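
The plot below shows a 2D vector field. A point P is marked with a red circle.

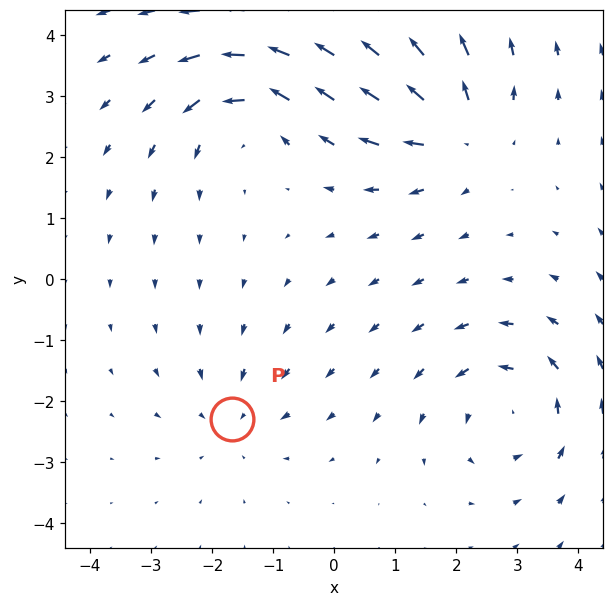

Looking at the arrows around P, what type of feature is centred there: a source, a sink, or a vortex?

sink

At P (-1.7, -2.3) the arrows converge inward. Divergence about -3, curl ≈0 — negative divergence with near-zero curl is a sink.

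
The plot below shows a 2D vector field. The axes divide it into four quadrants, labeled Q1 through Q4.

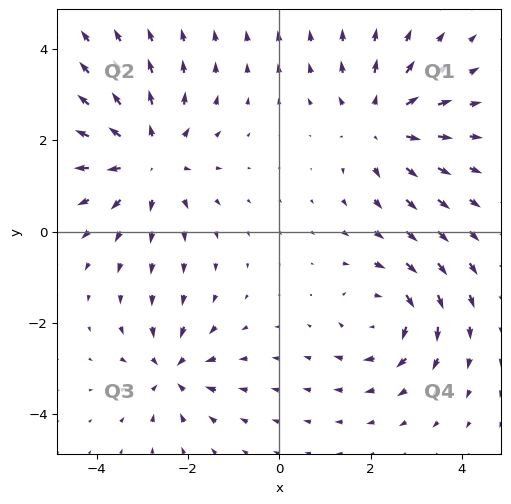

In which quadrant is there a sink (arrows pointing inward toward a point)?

The sink sits at approximately (-2.4, -3.1), which lies in quadrant Q3. The divergence there is about -4, negative as expected for a sink.

Q3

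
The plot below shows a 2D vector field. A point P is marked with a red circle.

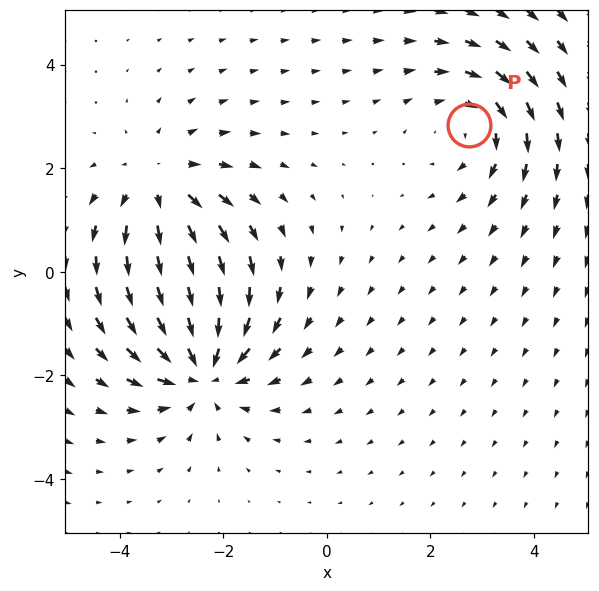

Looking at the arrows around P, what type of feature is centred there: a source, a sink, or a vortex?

vortex

At P (2.8, 2.8) the arrows circulate clockwise. Divergence ≈0, curl about -3 — near-zero divergence with nonzero curl is a vortex.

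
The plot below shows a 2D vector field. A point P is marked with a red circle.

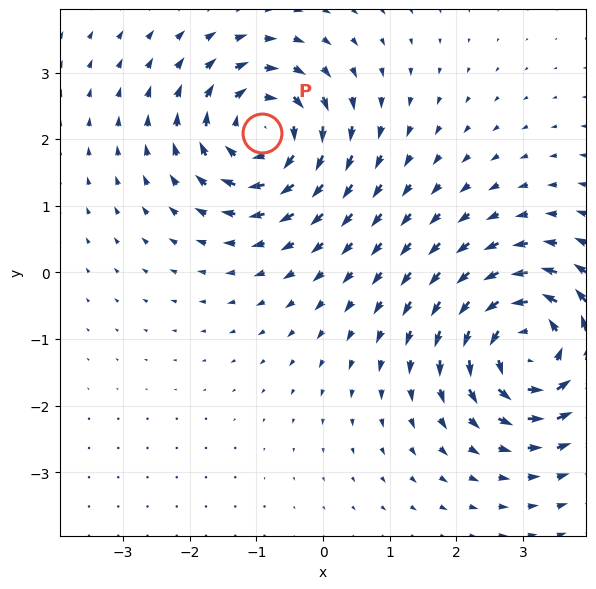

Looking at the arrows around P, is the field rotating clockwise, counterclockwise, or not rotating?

Near P at (-0.9, 2.1) the arrows circulate clockwise. The curl (z-component) there is about -6; negative curl means clockwise rotation.

clockwise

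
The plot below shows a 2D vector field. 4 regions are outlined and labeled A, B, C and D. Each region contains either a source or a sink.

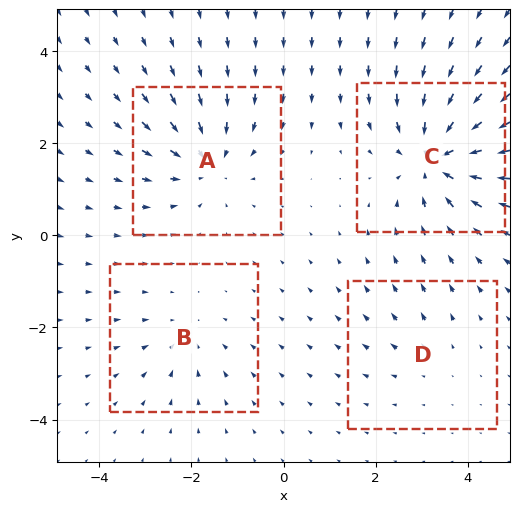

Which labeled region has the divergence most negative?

C

Divergence at each region's feature centre — A: about -5, B: about -3, C: about -7, D: about +2. Region C is most negative.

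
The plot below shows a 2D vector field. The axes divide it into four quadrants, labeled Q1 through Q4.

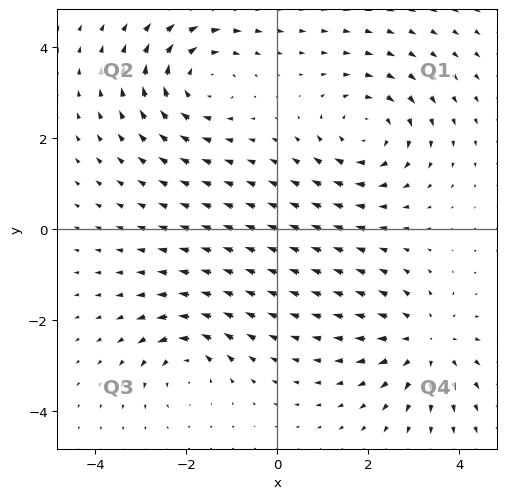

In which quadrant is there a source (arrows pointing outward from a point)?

Q4

The source sits at approximately (3.3, -2.5), which lies in quadrant Q4. The divergence there is about +4, positive as expected for a source.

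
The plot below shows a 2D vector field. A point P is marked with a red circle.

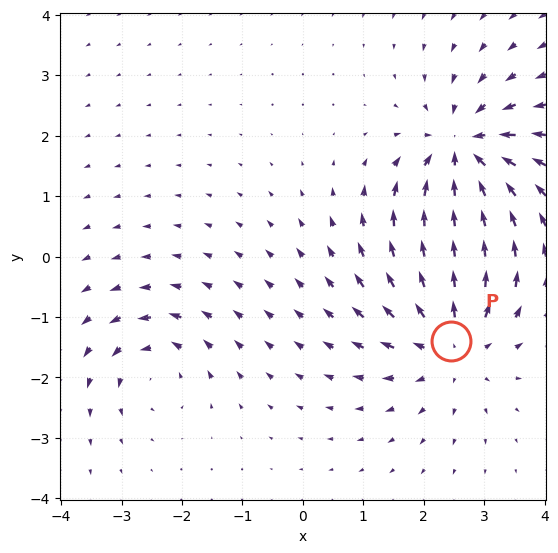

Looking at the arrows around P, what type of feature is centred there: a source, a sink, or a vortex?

At P (2.5, -1.4) the arrows spread outward. Divergence about +5, curl ≈0 — positive divergence with near-zero curl is a source.

source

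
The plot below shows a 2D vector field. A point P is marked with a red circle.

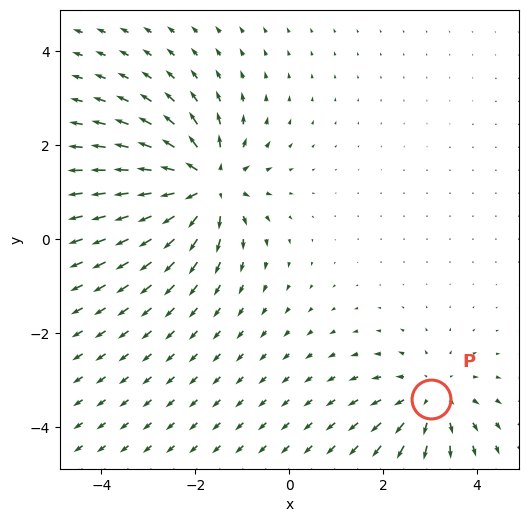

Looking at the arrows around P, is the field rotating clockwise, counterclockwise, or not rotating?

Near P at (3.0, -3.4) the arrows show no circulation. The curl there is ≈0.

not rotating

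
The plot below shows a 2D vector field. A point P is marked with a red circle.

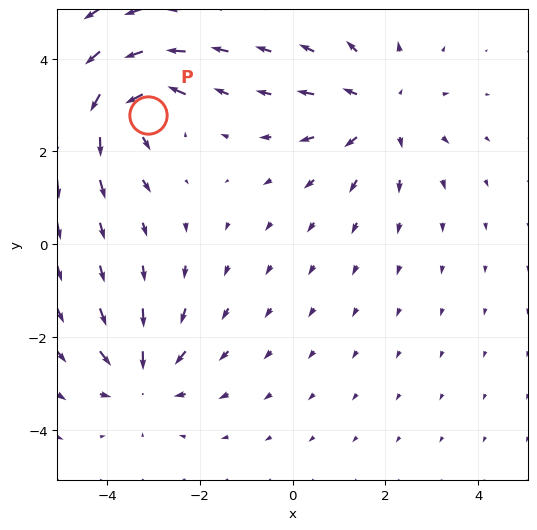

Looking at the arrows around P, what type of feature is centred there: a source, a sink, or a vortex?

At P (-3.1, 2.8) the arrows circulate counterclockwise. Divergence ≈0, curl about +5 — near-zero divergence with nonzero curl is a vortex.

vortex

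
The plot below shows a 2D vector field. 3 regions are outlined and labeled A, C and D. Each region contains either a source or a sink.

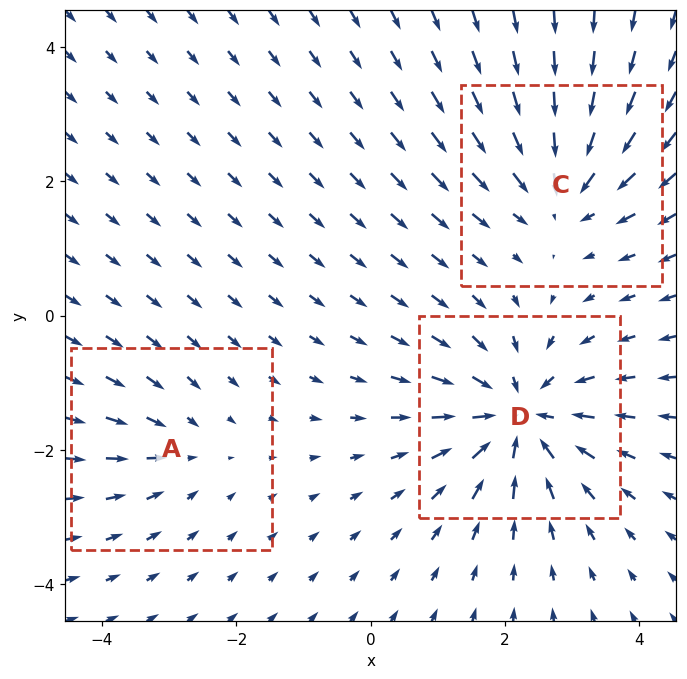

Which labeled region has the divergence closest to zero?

Divergence at each region's feature centre — A: about -2, C: about -4, D: about -5. Region A is closest to zero.

A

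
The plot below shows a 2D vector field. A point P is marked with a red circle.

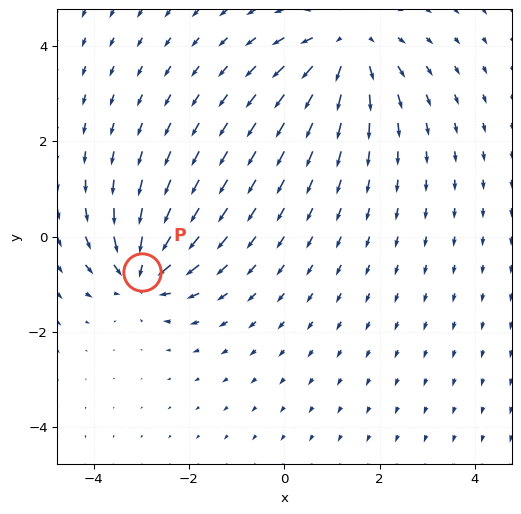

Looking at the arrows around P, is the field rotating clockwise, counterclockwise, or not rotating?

not rotating

Near P at (-3.0, -0.7) the arrows show no circulation. The curl there is ≈0.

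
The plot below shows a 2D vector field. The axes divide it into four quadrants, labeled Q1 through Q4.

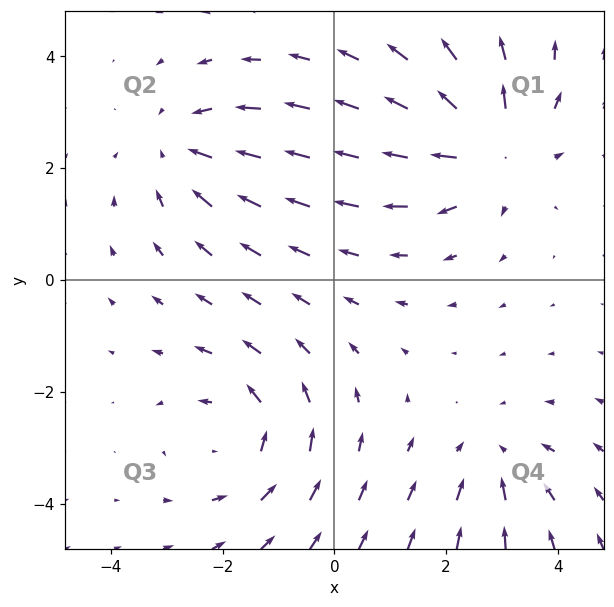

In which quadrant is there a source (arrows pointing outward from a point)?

Q1

The source sits at approximately (2.8, 2.4), which lies in quadrant Q1. The divergence there is about +5, positive as expected for a source.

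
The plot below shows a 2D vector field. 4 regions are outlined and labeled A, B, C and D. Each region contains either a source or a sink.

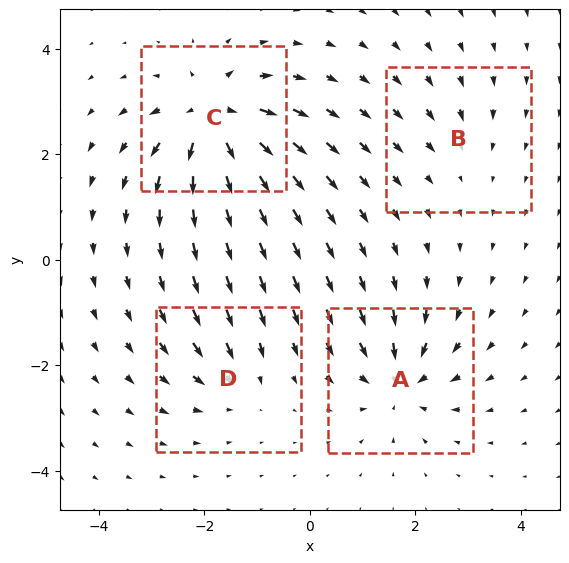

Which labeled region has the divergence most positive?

Divergence at each region's feature centre — A: about -7, B: about -3, C: about +9, D: about -4. Region C is most positive.

C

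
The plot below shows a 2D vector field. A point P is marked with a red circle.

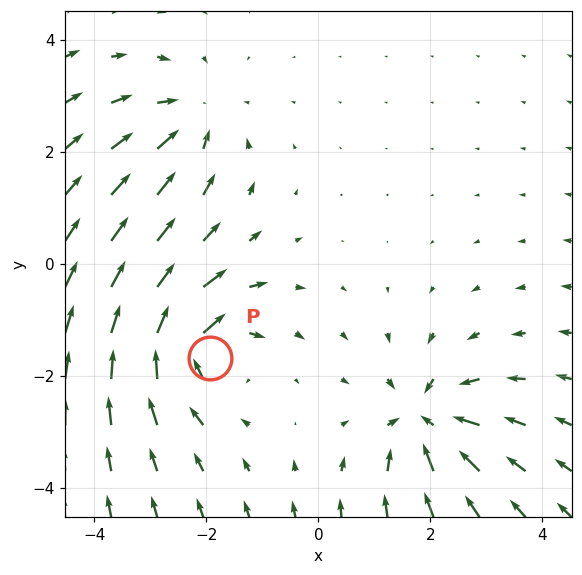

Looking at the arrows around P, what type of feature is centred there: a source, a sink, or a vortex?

vortex

At P (-1.9, -1.7) the arrows circulate clockwise. Divergence ≈0, curl about -5 — near-zero divergence with nonzero curl is a vortex.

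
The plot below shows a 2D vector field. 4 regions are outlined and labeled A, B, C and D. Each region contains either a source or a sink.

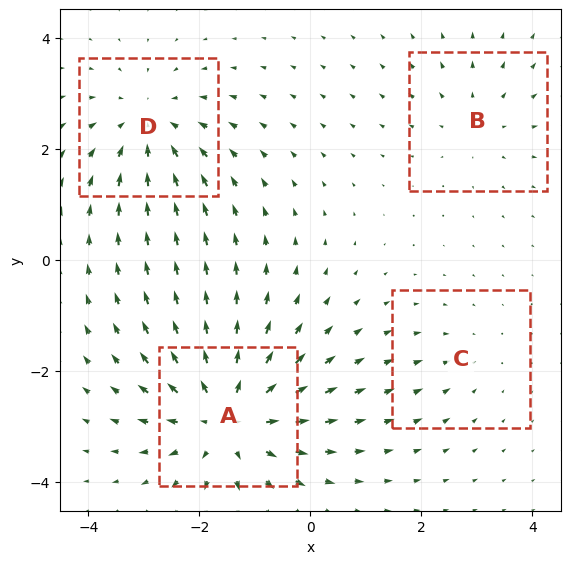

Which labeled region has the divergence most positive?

Divergence at each region's feature centre — A: about +6, B: about +3, C: about -2, D: about -4. Region A is most positive.

A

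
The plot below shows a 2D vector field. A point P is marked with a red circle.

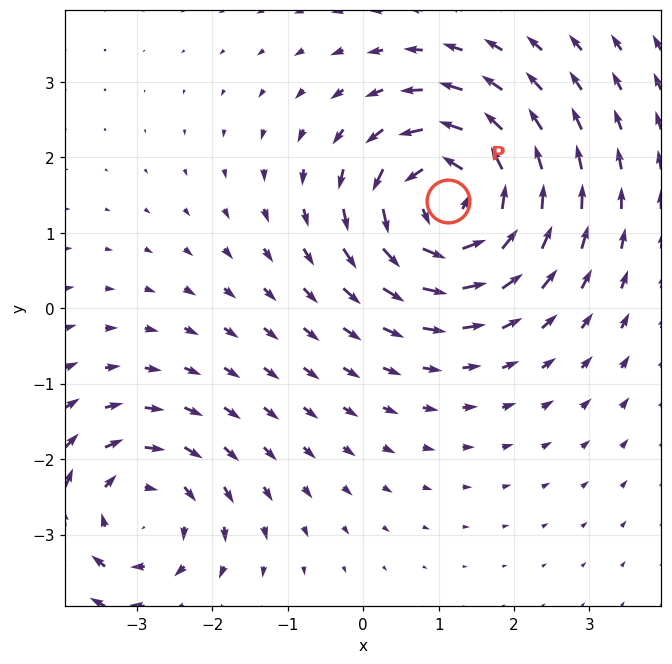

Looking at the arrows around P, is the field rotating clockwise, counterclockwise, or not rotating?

counterclockwise

Near P at (1.1, 1.4) the arrows circulate counterclockwise. The curl (z-component) there is about +5; positive curl means counterclockwise rotation.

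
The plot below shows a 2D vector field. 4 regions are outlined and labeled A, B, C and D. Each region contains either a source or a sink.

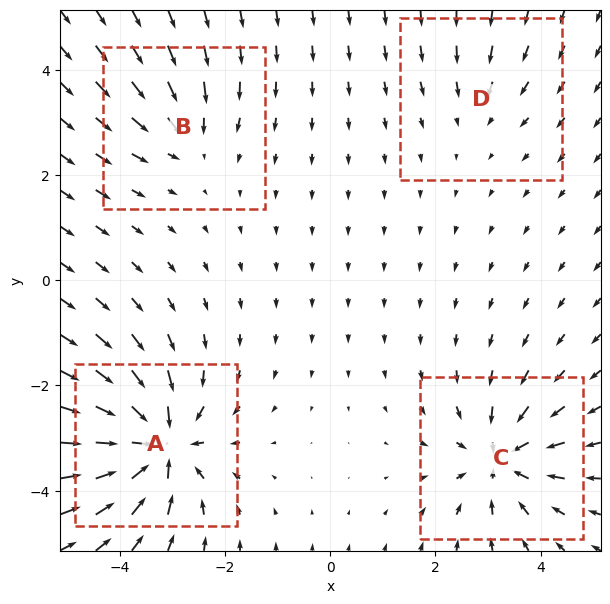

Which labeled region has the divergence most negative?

Divergence at each region's feature centre — A: about -8, B: about -4, C: about -6, D: about -2. Region A is most negative.

A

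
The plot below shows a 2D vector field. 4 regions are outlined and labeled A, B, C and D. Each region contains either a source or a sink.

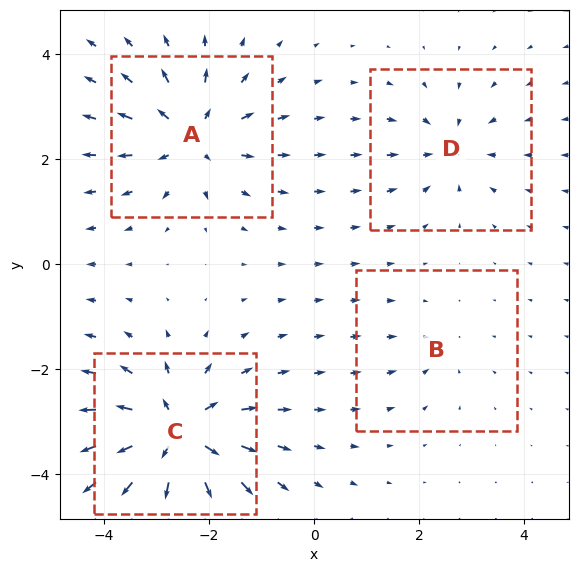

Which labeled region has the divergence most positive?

C

Divergence at each region's feature centre — A: about +6, B: about -2, C: about +8, D: about -4. Region C is most positive.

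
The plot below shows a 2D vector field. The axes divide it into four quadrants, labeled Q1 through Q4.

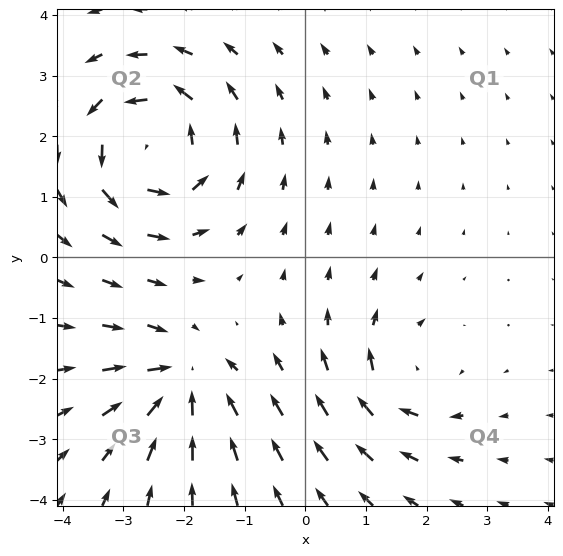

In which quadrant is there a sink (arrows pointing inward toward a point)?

The sink sits at approximately (-2.0, -2.0), which lies in quadrant Q3. The divergence there is about -5, negative as expected for a sink.

Q3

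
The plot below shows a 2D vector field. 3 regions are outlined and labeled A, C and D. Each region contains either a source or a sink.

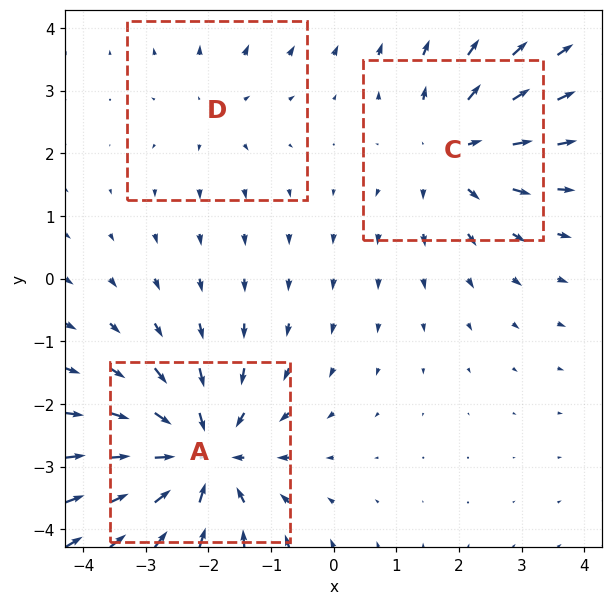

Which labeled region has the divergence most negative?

A

Divergence at each region's feature centre — A: about -4, C: about +3, D: about +2. Region A is most negative.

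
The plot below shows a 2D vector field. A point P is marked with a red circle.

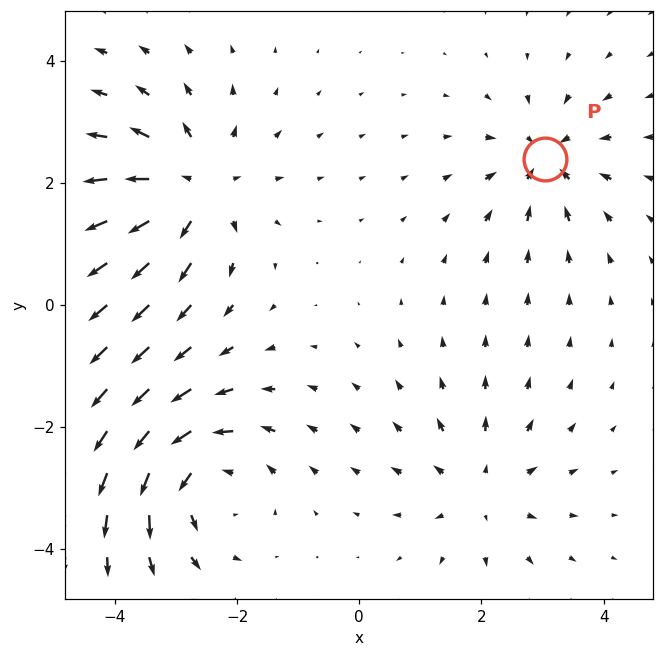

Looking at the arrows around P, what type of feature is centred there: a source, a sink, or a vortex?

At P (3.0, 2.4) the arrows converge inward. Divergence about -4, curl ≈0 — negative divergence with near-zero curl is a sink.

sink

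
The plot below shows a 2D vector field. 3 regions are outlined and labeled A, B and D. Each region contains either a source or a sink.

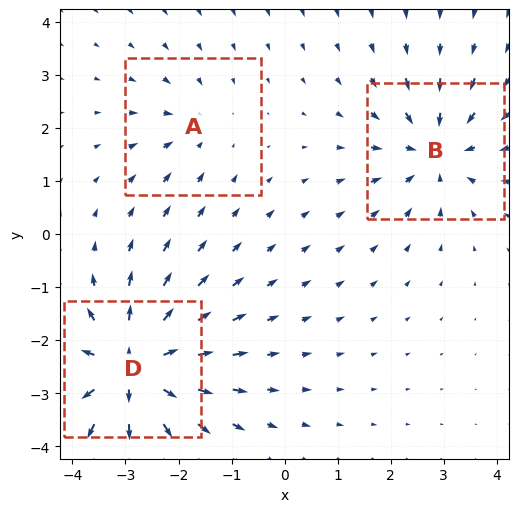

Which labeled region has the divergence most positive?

Divergence at each region's feature centre — A: about -2, B: about -4, D: about +5. Region D is most positive.

D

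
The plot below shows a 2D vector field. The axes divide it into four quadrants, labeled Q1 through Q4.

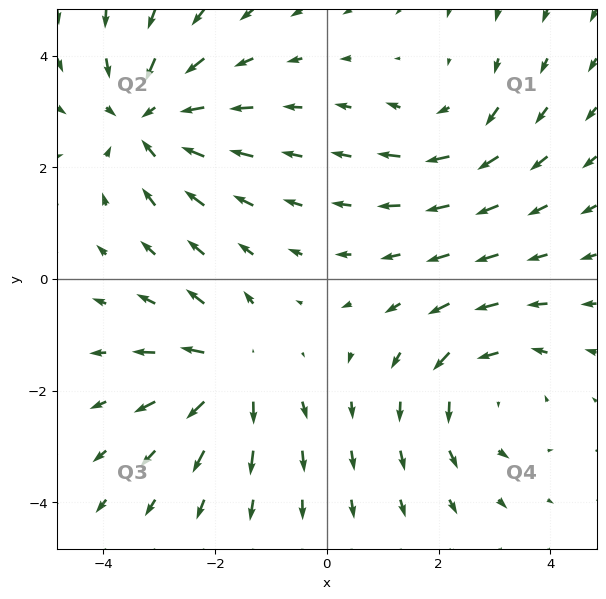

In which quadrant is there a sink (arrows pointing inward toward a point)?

Q2

The sink sits at approximately (-3.2, 2.9), which lies in quadrant Q2. The divergence there is about -4, negative as expected for a sink.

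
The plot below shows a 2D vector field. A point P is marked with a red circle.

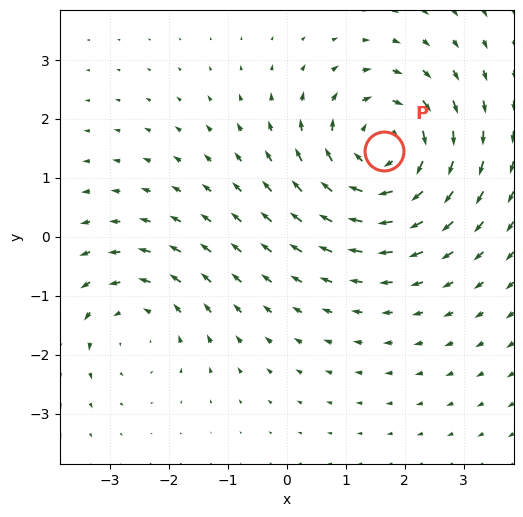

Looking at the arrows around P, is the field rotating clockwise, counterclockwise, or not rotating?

clockwise

Near P at (1.6, 1.5) the arrows circulate clockwise. The curl (z-component) there is about -4; negative curl means clockwise rotation.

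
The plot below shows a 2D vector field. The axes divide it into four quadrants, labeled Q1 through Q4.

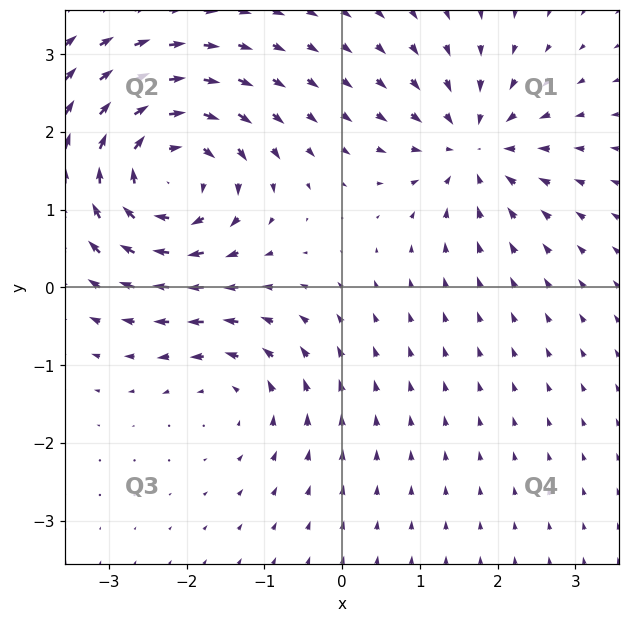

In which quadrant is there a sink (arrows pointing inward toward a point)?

The sink sits at approximately (1.7, 1.8), which lies in quadrant Q1. The divergence there is about -4, negative as expected for a sink.

Q1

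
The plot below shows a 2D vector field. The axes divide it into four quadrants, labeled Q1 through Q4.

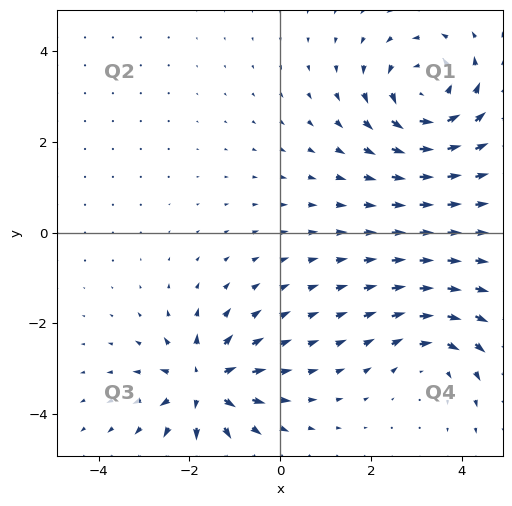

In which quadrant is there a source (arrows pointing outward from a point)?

Q3

The source sits at approximately (-1.7, -3.3), which lies in quadrant Q3. The divergence there is about +6, positive as expected for a source.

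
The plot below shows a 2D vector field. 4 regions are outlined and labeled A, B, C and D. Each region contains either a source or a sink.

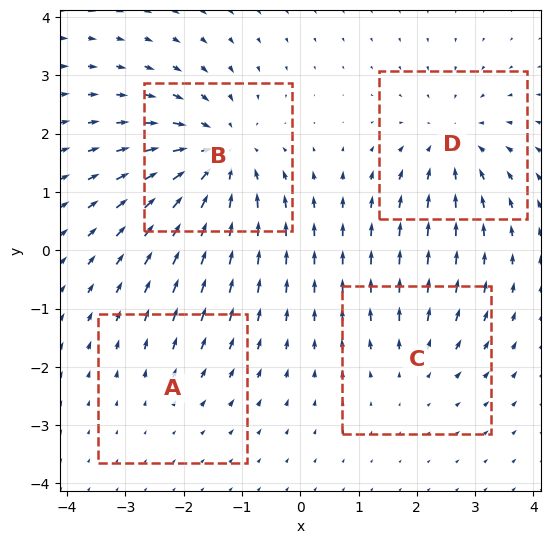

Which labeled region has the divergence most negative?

Divergence at each region's feature centre — A: about +2, B: about -6, C: about +3, D: about -4. Region B is most negative.

B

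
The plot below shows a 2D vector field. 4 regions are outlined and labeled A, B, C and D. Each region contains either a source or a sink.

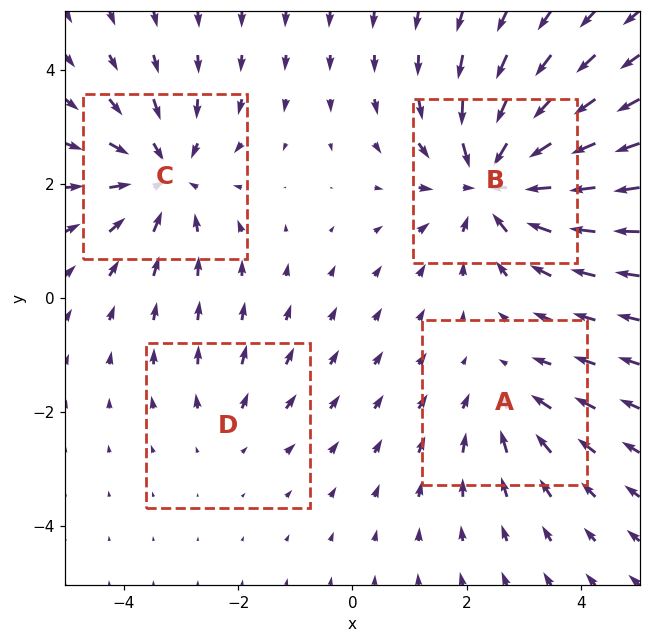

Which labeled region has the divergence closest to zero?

D

Divergence at each region's feature centre — A: about -3, B: about -6, C: about -5, D: about +2. Region D is closest to zero.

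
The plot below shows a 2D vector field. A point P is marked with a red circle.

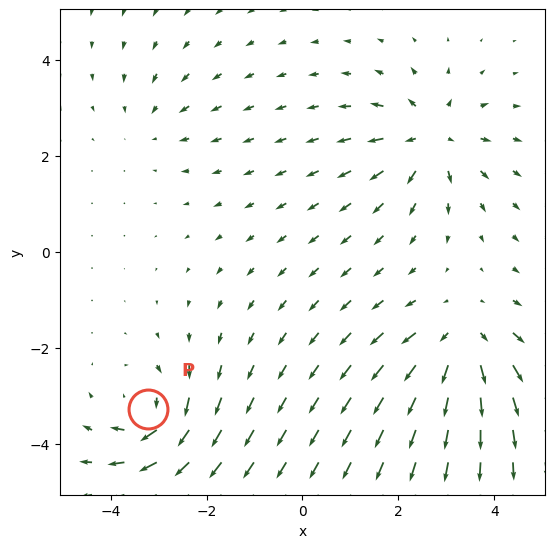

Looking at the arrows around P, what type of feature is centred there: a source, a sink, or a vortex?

At P (-3.2, -3.3) the arrows circulate clockwise. Divergence ≈0, curl about -6 — near-zero divergence with nonzero curl is a vortex.

vortex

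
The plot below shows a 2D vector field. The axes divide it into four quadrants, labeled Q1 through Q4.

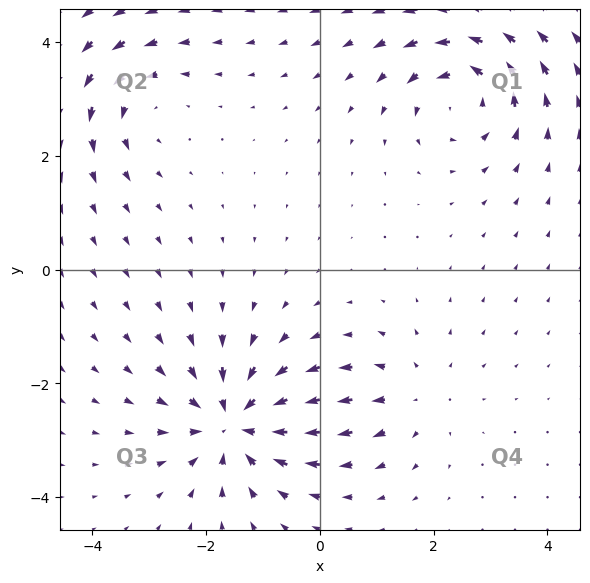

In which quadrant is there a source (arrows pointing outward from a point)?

The source sits at approximately (1.7, -2.2), which lies in quadrant Q4. The divergence there is about +3, positive as expected for a source.

Q4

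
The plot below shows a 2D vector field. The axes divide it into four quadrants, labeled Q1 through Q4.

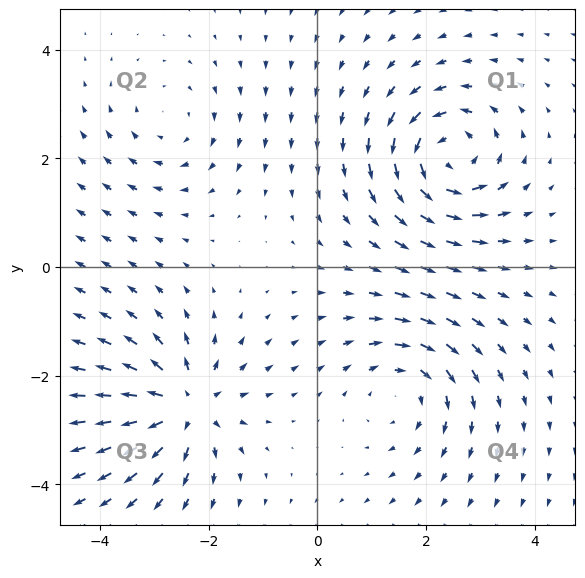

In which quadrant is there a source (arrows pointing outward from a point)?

The source sits at approximately (-2.4, -2.6), which lies in quadrant Q3. The divergence there is about +5, positive as expected for a source.

Q3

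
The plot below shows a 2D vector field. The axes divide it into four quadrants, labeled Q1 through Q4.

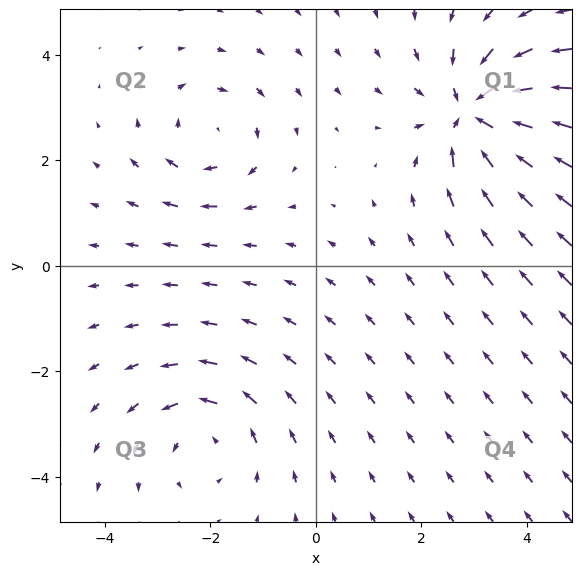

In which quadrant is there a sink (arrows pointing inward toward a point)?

The sink sits at approximately (3.0, 2.9), which lies in quadrant Q1. The divergence there is about -5, negative as expected for a sink.

Q1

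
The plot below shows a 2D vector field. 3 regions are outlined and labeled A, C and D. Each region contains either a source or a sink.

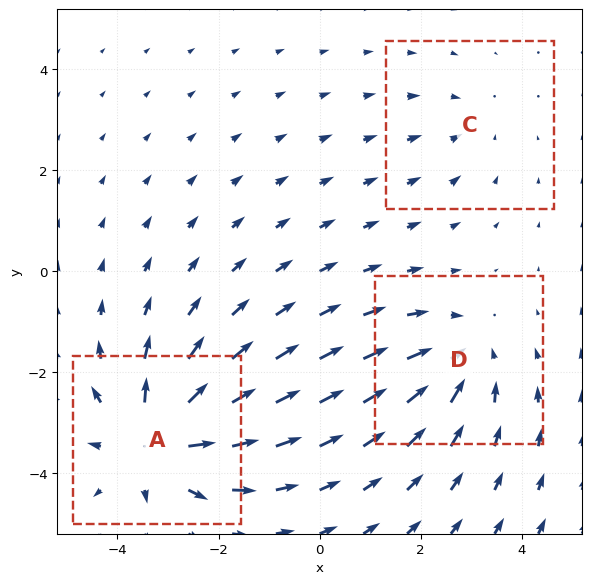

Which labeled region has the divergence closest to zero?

Divergence at each region's feature centre — A: about +5, C: about -2, D: about -3. Region C is closest to zero.

C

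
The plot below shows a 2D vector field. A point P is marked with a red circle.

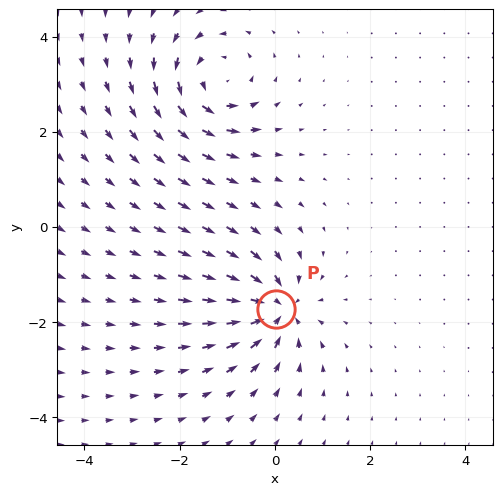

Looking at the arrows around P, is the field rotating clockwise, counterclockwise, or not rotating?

Near P at (0.0, -1.7) the arrows show no circulation. The curl there is ≈0.

not rotating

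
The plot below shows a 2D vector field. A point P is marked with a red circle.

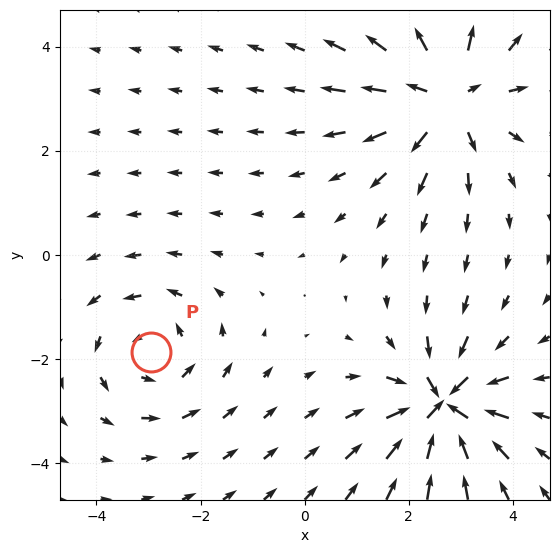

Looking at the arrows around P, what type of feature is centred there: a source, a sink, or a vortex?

At P (-3.0, -1.9) the arrows circulate counterclockwise. Divergence ≈0, curl about +3 — near-zero divergence with nonzero curl is a vortex.

vortex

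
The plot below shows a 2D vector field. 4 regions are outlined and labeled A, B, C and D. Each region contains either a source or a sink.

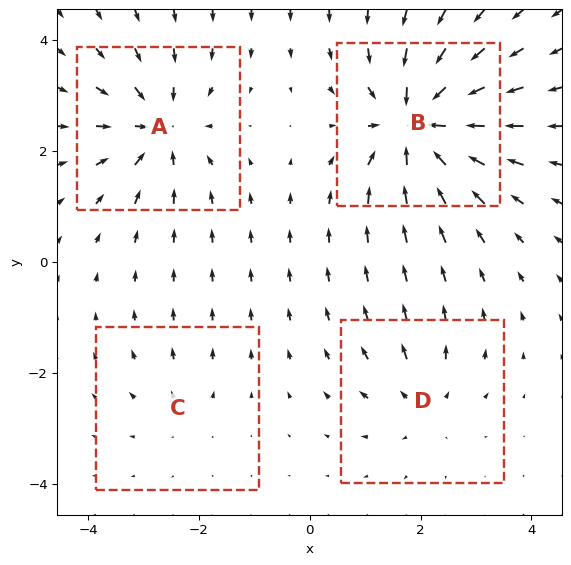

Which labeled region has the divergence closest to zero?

Divergence at each region's feature centre — A: about -6, B: about -8, C: about +2, D: about +4. Region C is closest to zero.

C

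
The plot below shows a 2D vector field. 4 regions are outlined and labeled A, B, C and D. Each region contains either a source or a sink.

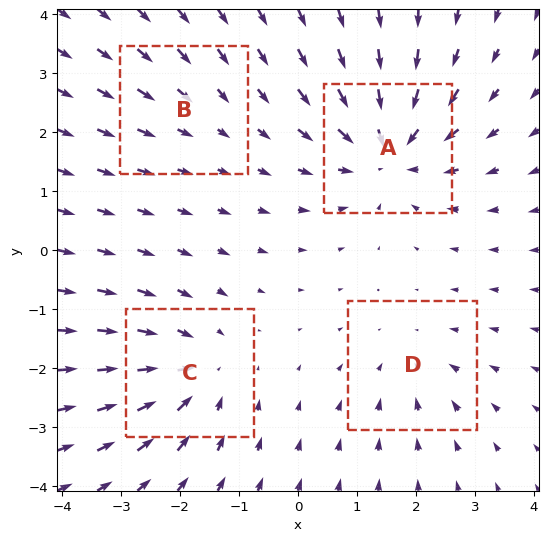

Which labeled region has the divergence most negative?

A

Divergence at each region's feature centre — A: about -7, B: about -2, C: about -5, D: about -3. Region A is most negative.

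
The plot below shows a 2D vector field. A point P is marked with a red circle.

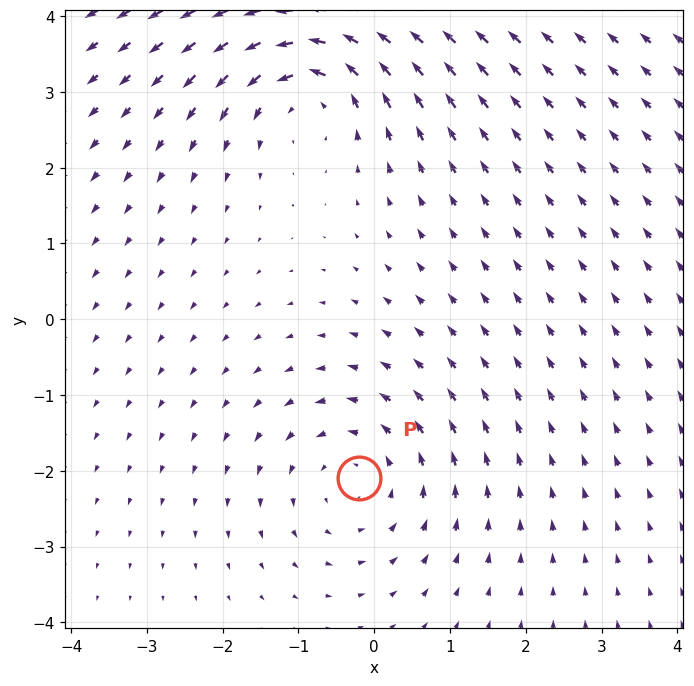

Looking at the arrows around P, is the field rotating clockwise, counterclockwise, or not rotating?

counterclockwise

Near P at (-0.2, -2.1) the arrows circulate counterclockwise. The curl (z-component) there is about +3; positive curl means counterclockwise rotation.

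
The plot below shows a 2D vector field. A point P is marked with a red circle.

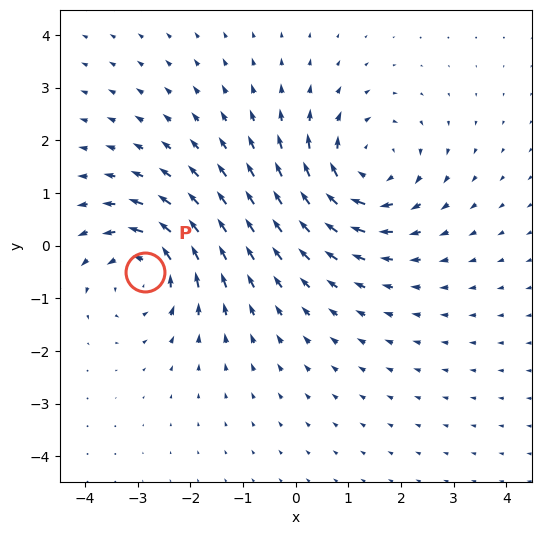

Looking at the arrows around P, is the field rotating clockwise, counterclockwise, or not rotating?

Near P at (-2.9, -0.5) the arrows circulate counterclockwise. The curl (z-component) there is about +3; positive curl means counterclockwise rotation.

counterclockwise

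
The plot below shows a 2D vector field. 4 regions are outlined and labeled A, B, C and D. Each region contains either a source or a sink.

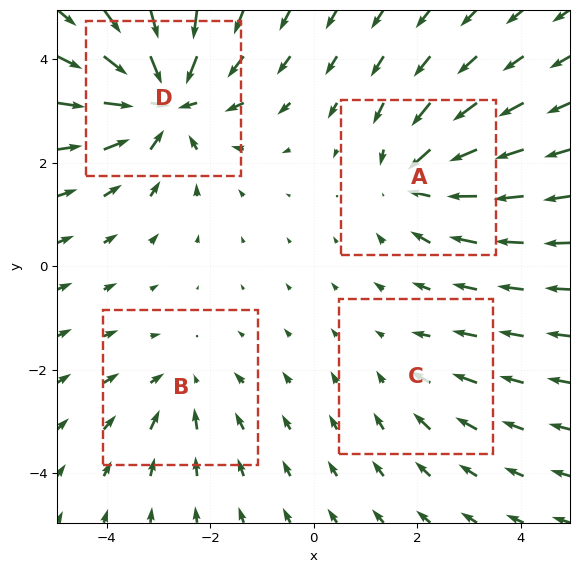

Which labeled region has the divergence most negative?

D

Divergence at each region's feature centre — A: about -4, B: about -3, C: about -2, D: about -7. Region D is most negative.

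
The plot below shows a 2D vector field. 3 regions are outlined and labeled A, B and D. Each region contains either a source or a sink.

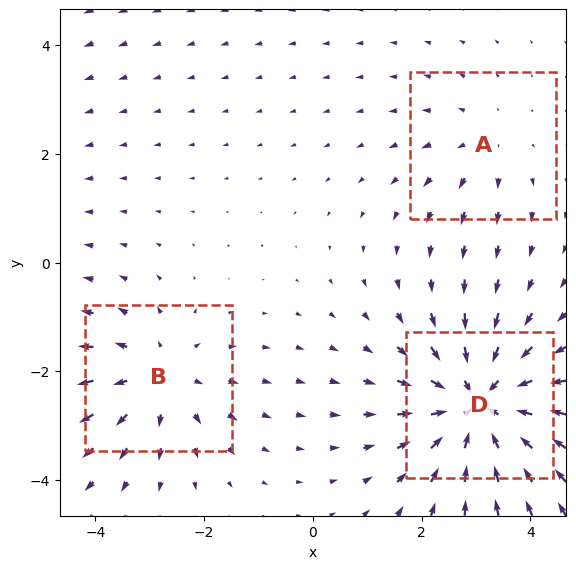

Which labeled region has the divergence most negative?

Divergence at each region's feature centre — A: about +2, B: about +3, D: about -5. Region D is most negative.

D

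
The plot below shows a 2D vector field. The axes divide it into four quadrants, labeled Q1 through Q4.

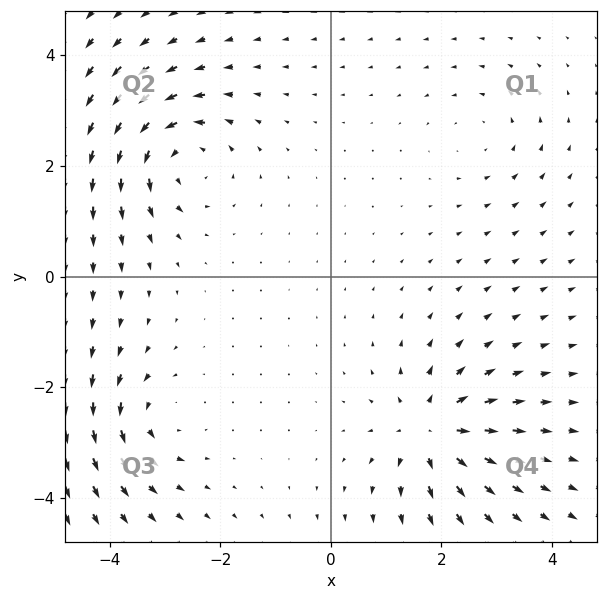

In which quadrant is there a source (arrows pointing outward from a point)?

Q4

The source sits at approximately (1.8, -2.8), which lies in quadrant Q4. The divergence there is about +6, positive as expected for a source.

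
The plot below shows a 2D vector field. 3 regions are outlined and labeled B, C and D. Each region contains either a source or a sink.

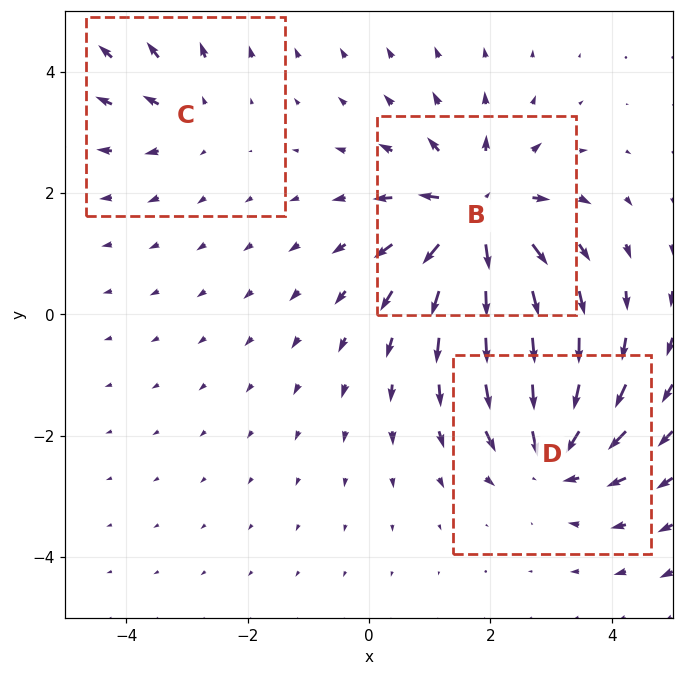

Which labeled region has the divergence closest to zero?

C

Divergence at each region's feature centre — B: about +6, C: about +2, D: about -4. Region C is closest to zero.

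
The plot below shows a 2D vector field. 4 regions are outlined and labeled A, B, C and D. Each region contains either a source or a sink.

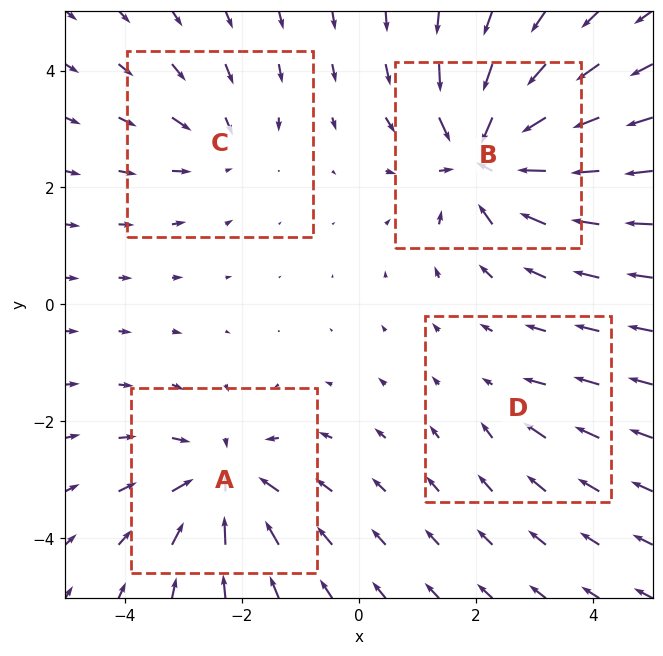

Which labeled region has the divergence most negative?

Divergence at each region's feature centre — A: about -6, B: about -8, C: about -3, D: about -2. Region B is most negative.

B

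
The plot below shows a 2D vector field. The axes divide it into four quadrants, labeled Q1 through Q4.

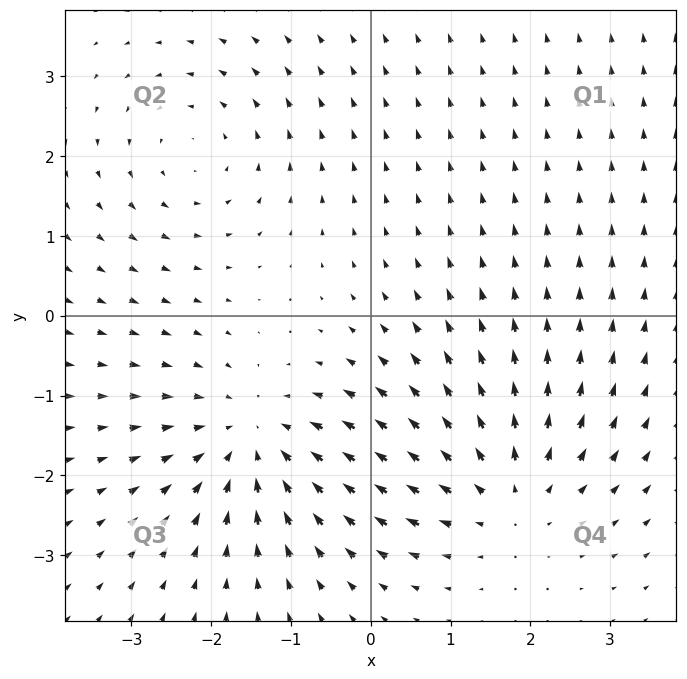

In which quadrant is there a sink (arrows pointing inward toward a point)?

The sink sits at approximately (-1.5, -1.6), which lies in quadrant Q3. The divergence there is about -4, negative as expected for a sink.

Q3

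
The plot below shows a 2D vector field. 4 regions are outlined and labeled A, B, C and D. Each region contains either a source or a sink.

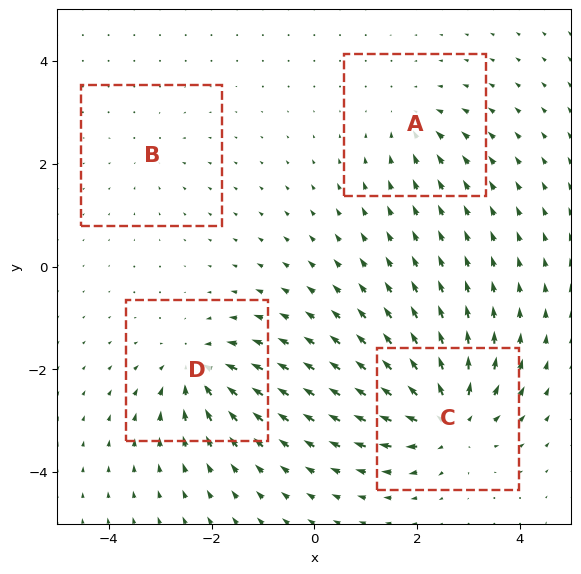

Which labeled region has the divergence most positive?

C

Divergence at each region's feature centre — A: about -4, B: about -3, C: about +8, D: about -7. Region C is most positive.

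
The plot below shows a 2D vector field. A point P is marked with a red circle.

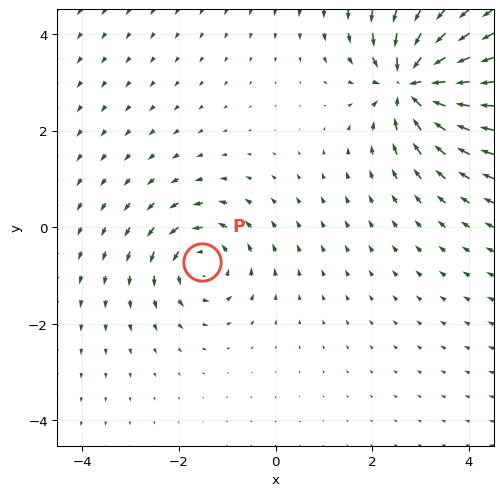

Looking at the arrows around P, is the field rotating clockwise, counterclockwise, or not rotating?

Near P at (-1.5, -0.7) the arrows circulate counterclockwise. The curl (z-component) there is about +4; positive curl means counterclockwise rotation.

counterclockwise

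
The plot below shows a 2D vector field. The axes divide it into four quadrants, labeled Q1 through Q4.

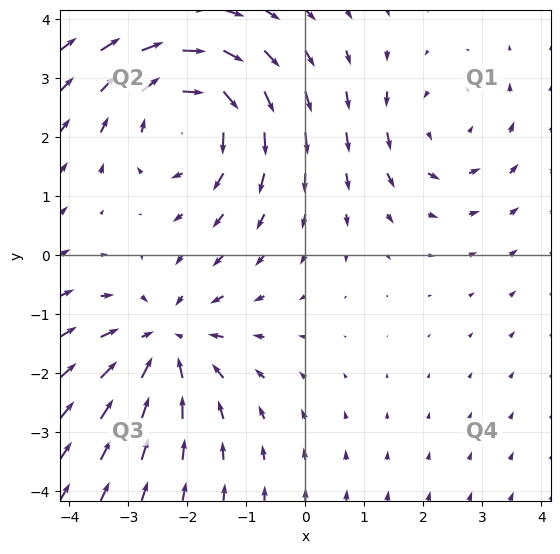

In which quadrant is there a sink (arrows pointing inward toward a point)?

The sink sits at approximately (-2.4, -1.5), which lies in quadrant Q3. The divergence there is about -3, negative as expected for a sink.

Q3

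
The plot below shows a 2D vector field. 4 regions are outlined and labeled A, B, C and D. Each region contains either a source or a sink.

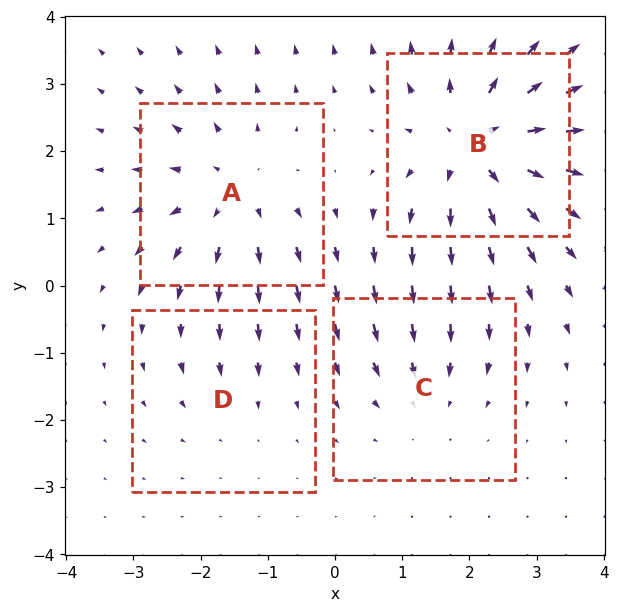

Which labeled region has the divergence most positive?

Divergence at each region's feature centre — A: about +4, B: about +6, C: about -3, D: about -2. Region B is most positive.

B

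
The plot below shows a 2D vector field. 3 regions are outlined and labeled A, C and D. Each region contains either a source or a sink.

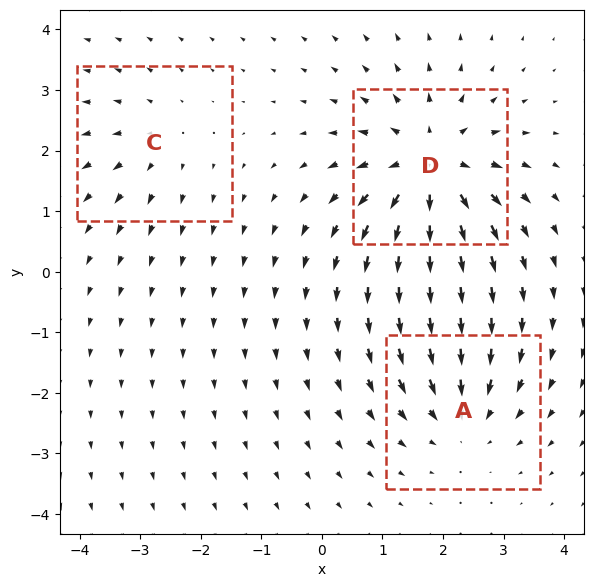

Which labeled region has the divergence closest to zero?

Divergence at each region's feature centre — A: about -3, C: about +2, D: about +5. Region C is closest to zero.

C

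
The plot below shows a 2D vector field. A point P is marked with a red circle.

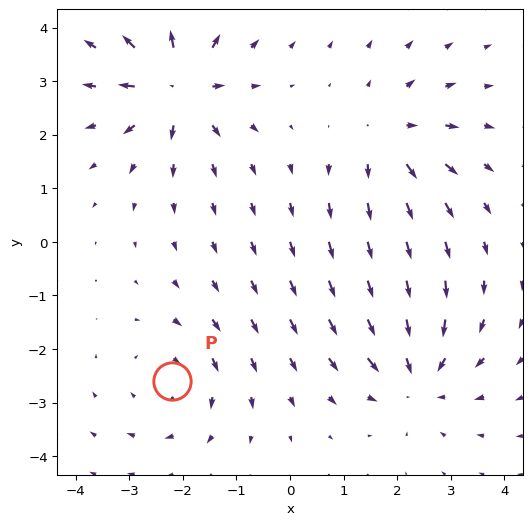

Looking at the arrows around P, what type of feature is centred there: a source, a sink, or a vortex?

At P (-2.2, -2.6) the arrows circulate clockwise. Divergence ≈0, curl about -3 — near-zero divergence with nonzero curl is a vortex.

vortex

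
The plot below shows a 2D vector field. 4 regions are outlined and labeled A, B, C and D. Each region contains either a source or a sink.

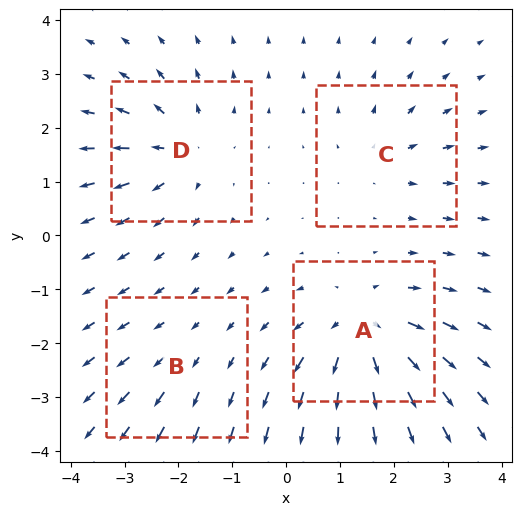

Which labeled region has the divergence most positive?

A

Divergence at each region's feature centre — A: about +7, B: about +2, C: about +3, D: about +5. Region A is most positive.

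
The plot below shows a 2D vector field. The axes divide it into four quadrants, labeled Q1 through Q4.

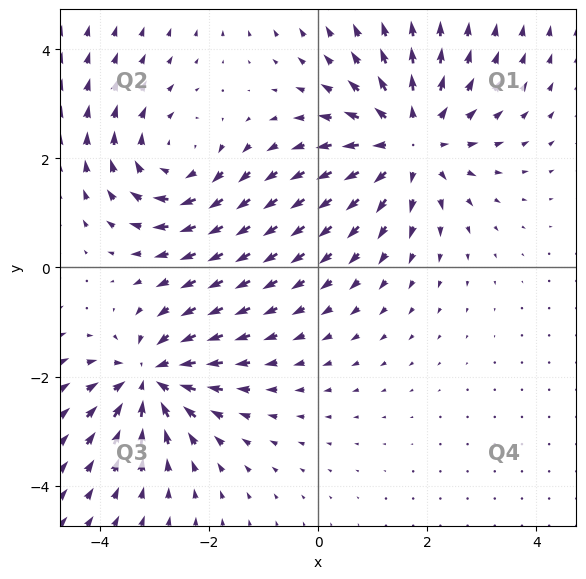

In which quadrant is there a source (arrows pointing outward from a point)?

The source sits at approximately (1.7, 2.3), which lies in quadrant Q1. The divergence there is about +4, positive as expected for a source.

Q1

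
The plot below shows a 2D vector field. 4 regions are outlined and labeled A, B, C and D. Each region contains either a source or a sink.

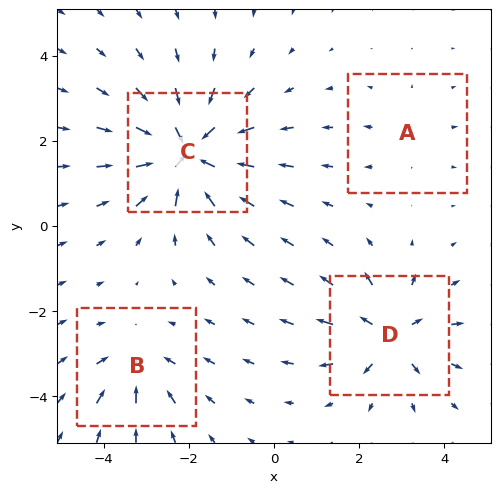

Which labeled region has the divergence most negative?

Divergence at each region's feature centre — A: about +2, B: about -4, C: about -8, D: about +5. Region C is most negative.

C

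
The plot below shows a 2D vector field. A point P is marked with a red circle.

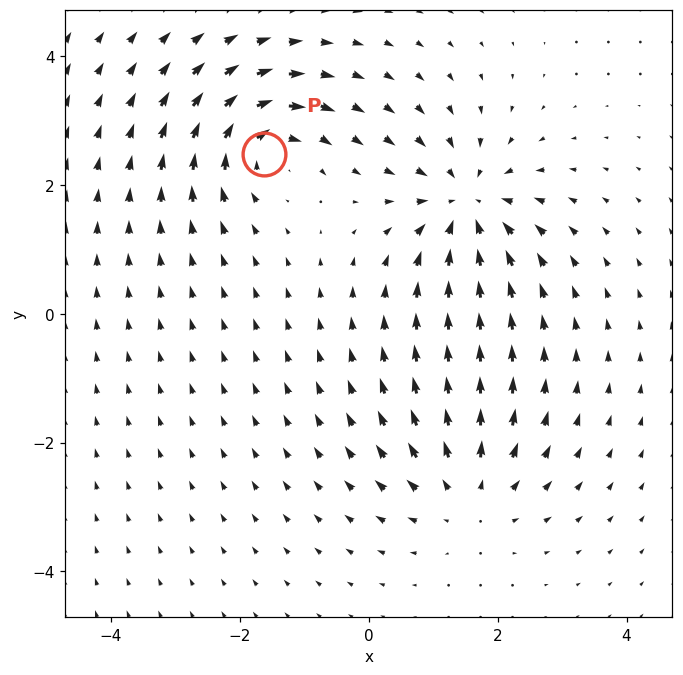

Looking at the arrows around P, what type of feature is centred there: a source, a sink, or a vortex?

vortex

At P (-1.6, 2.5) the arrows circulate clockwise. Divergence ≈0, curl about -5 — near-zero divergence with nonzero curl is a vortex.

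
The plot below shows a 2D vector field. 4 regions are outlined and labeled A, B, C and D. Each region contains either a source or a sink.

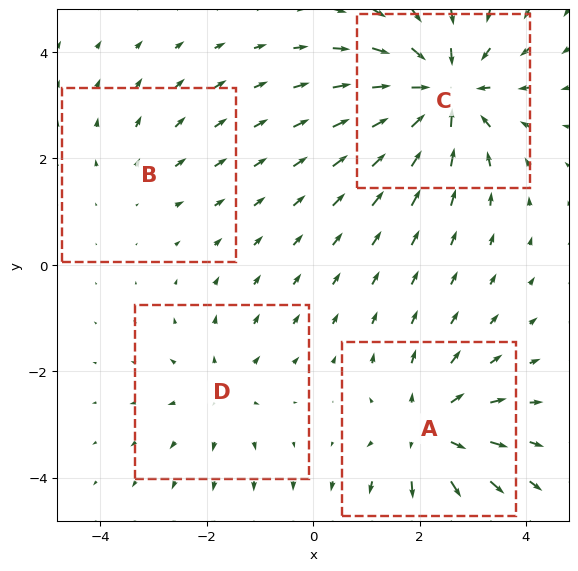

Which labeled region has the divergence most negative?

Divergence at each region's feature centre — A: about +5, B: about +2, C: about -7, D: about +3. Region C is most negative.

C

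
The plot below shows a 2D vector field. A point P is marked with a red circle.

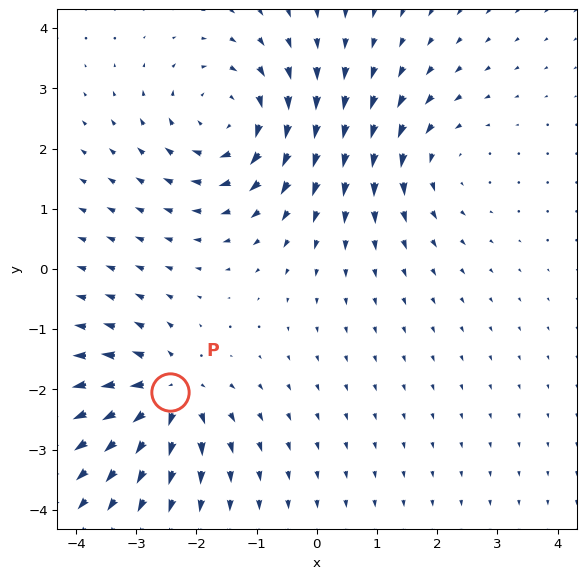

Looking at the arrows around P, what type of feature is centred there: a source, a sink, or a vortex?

source

At P (-2.4, -2.0) the arrows spread outward. Divergence about +6, curl ≈0 — positive divergence with near-zero curl is a source.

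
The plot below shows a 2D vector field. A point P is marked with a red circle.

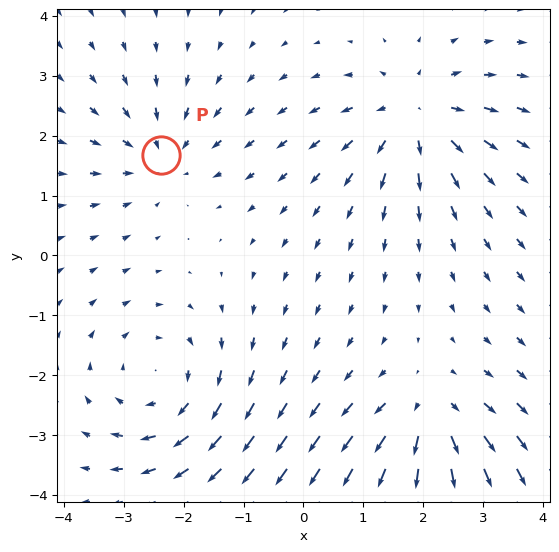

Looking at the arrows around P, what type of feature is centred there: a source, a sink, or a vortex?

sink

At P (-2.4, 1.7) the arrows converge inward. Divergence about -3, curl ≈0 — negative divergence with near-zero curl is a sink.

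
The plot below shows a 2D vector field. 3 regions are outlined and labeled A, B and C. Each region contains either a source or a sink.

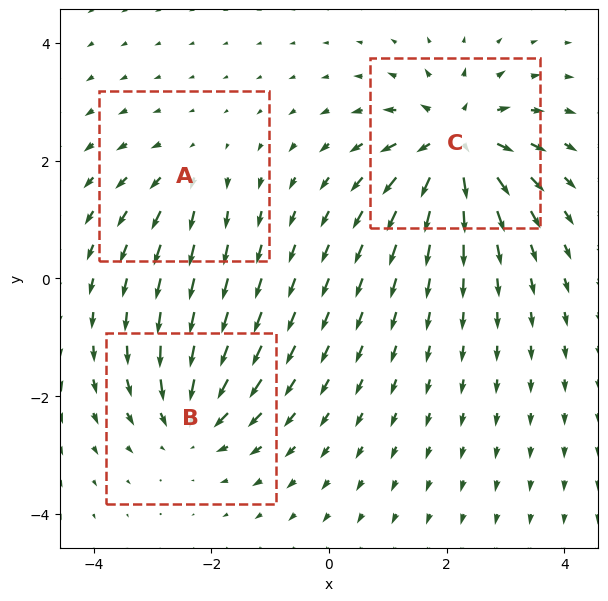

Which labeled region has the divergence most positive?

Divergence at each region's feature centre — A: about +2, B: about -4, C: about +6. Region C is most positive.

C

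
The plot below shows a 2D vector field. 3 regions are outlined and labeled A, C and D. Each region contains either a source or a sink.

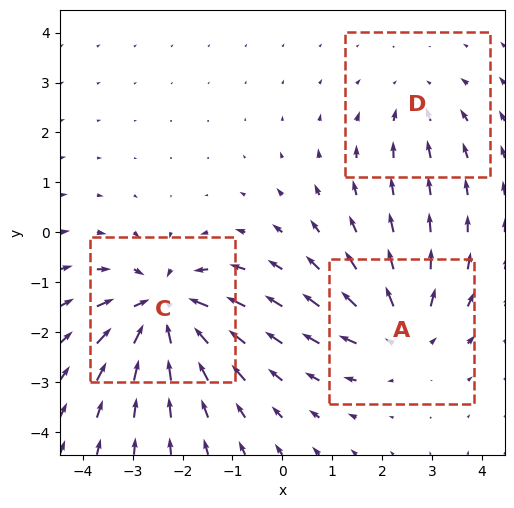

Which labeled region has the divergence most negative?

C

Divergence at each region's feature centre — A: about +3, C: about -5, D: about -2. Region C is most negative.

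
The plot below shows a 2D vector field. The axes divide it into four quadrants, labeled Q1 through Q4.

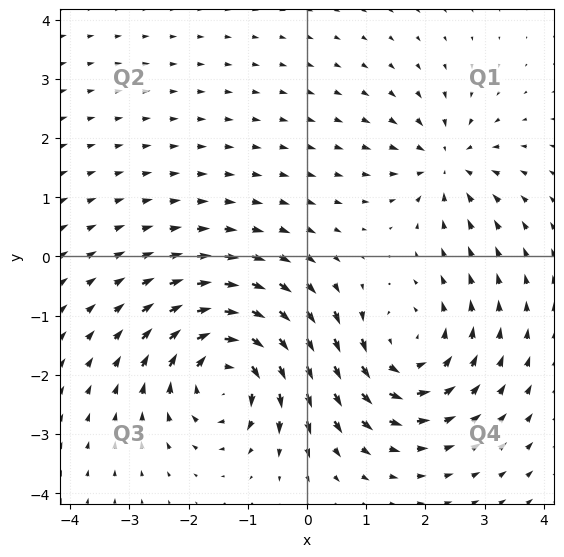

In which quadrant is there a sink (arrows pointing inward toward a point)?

The sink sits at approximately (2.4, 1.6), which lies in quadrant Q1. The divergence there is about -4, negative as expected for a sink.

Q1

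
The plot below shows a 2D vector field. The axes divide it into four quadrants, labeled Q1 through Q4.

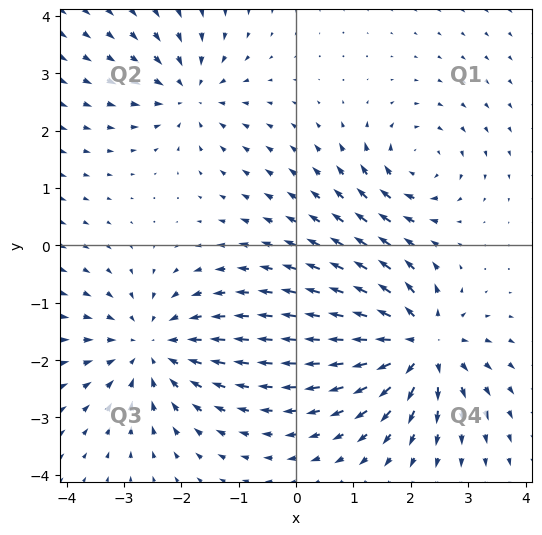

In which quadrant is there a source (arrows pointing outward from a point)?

The source sits at approximately (2.2, -1.7), which lies in quadrant Q4. The divergence there is about +7, positive as expected for a source.

Q4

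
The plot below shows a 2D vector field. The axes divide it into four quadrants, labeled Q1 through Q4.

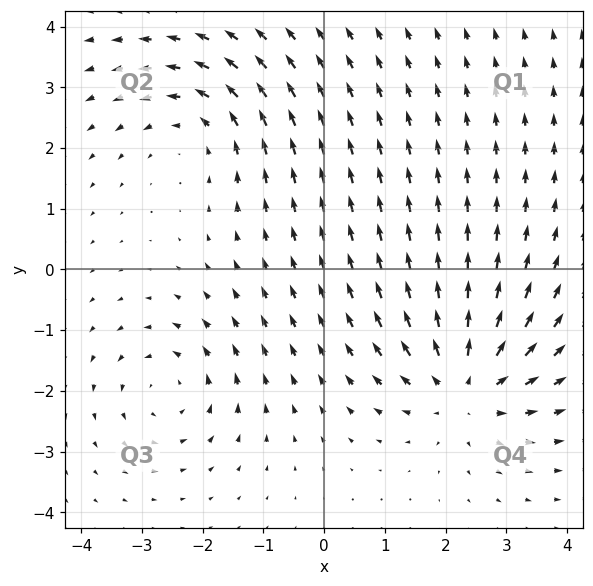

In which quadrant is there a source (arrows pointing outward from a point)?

The source sits at approximately (2.3, -1.9), which lies in quadrant Q4. The divergence there is about +4, positive as expected for a source.

Q4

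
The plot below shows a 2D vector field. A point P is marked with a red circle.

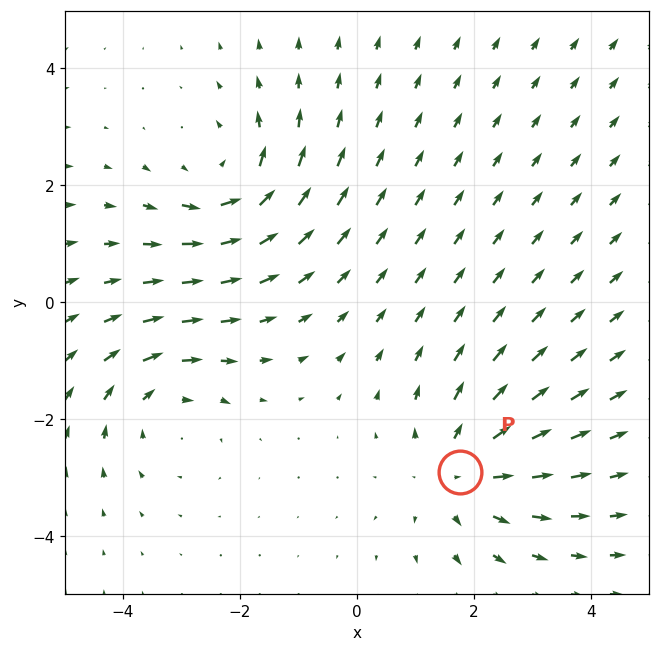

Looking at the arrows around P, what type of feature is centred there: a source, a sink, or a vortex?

source

At P (1.8, -2.9) the arrows spread outward. Divergence about +4, curl ≈0 — positive divergence with near-zero curl is a source.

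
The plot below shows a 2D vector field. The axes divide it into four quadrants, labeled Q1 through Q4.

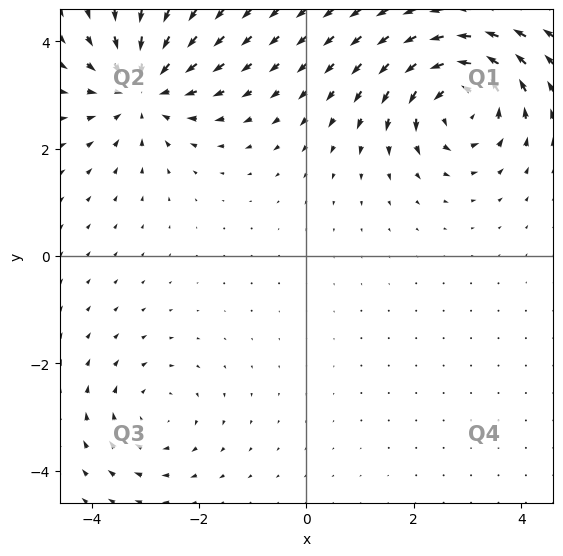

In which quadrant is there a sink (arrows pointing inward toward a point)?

The sink sits at approximately (-3.1, 3.1), which lies in quadrant Q2. The divergence there is about -4, negative as expected for a sink.

Q2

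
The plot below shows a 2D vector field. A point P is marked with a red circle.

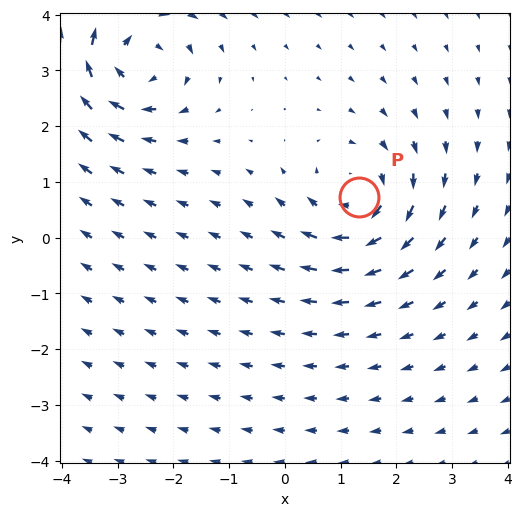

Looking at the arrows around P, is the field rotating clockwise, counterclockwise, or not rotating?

Near P at (1.3, 0.7) the arrows circulate clockwise. The curl (z-component) there is about -4; negative curl means clockwise rotation.

clockwise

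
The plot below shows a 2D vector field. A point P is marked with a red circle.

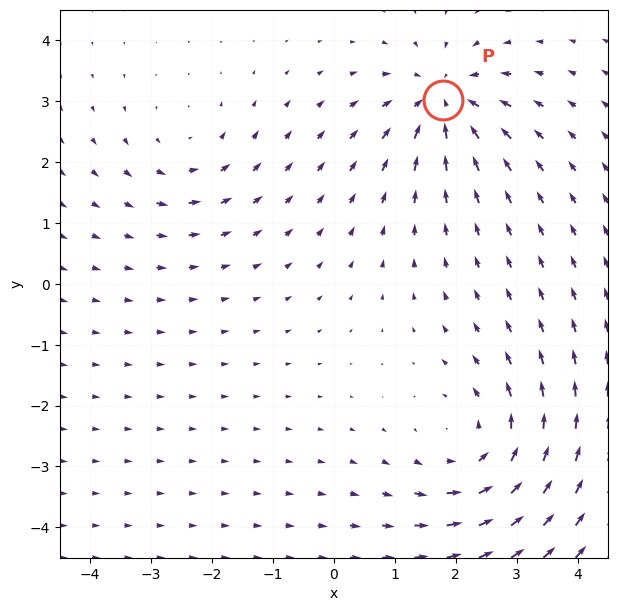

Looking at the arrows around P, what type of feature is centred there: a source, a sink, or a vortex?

sink

At P (1.8, 3.0) the arrows converge inward. Divergence about -5, curl ≈0 — negative divergence with near-zero curl is a sink.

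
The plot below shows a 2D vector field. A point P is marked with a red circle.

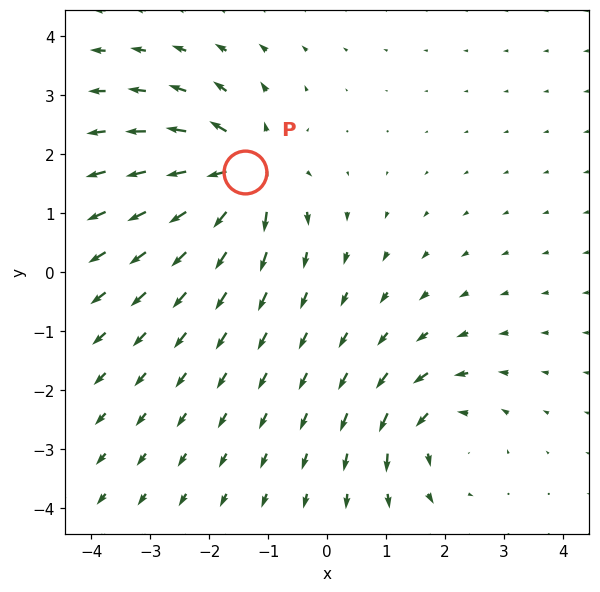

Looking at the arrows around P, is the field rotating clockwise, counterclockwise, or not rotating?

Near P at (-1.4, 1.7) the arrows show no circulation. The curl there is ≈0.

not rotating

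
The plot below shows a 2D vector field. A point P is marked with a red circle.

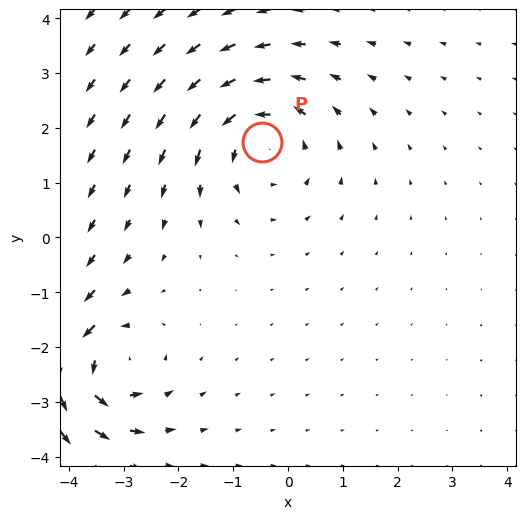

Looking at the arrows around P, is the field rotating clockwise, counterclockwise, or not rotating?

counterclockwise

Near P at (-0.5, 1.7) the arrows circulate counterclockwise. The curl (z-component) there is about +5; positive curl means counterclockwise rotation.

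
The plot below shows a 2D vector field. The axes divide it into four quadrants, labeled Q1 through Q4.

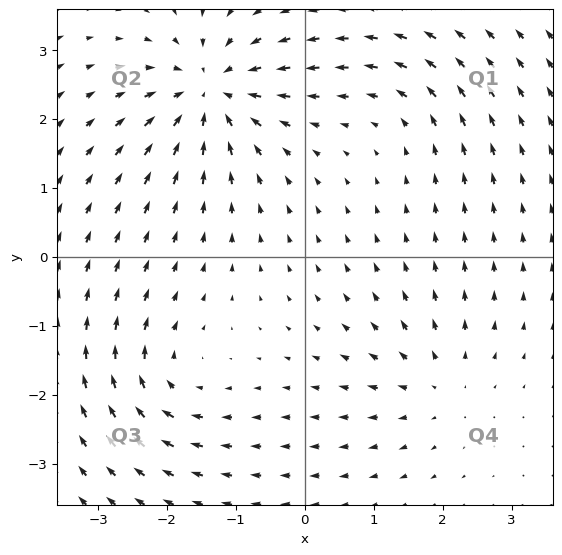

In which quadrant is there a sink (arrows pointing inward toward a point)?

The sink sits at approximately (-1.4, 2.4), which lies in quadrant Q2. The divergence there is about -6, negative as expected for a sink.

Q2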